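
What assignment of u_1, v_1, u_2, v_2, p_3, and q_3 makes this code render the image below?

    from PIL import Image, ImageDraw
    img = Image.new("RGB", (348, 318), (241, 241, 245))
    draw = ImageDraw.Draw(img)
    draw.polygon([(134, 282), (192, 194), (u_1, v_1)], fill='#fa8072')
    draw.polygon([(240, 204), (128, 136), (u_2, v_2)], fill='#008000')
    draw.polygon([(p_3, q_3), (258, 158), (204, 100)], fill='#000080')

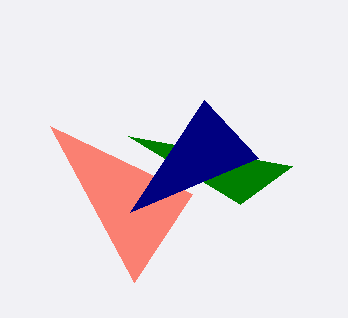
u_1 = 50, v_1 = 126, u_2 = 292, v_2 = 166, p_3 = 130, q_3 = 212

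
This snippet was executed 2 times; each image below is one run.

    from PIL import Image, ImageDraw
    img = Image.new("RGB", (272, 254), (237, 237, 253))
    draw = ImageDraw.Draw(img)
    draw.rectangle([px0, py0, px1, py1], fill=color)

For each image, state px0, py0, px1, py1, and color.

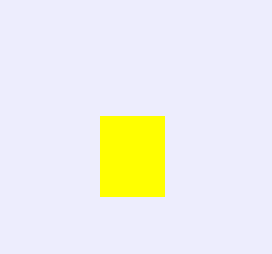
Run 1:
px0 = 100; py0 = 116; px1 = 164; py1 = 196; color = 'yellow'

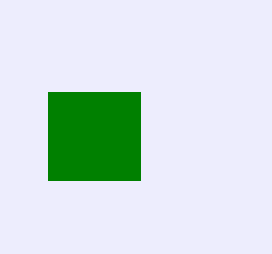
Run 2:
px0 = 48, py0 = 92, px1 = 140, py1 = 180, color = 'green'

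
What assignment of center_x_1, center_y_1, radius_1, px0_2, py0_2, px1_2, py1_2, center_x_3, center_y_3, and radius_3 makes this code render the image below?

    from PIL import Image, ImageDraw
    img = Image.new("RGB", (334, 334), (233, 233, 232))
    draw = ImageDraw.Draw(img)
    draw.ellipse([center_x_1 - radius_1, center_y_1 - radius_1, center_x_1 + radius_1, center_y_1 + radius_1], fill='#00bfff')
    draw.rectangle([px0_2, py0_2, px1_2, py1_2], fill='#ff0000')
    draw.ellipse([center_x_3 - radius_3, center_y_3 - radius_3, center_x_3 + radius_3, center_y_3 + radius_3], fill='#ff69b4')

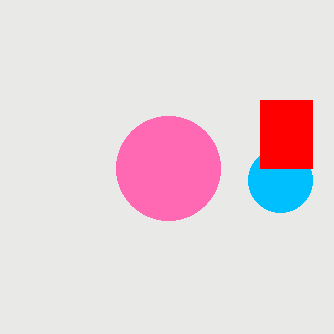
center_x_1 = 280; center_y_1 = 180; radius_1 = 32; px0_2 = 260; py0_2 = 100; px1_2 = 312; py1_2 = 168; center_x_3 = 168; center_y_3 = 168; radius_3 = 52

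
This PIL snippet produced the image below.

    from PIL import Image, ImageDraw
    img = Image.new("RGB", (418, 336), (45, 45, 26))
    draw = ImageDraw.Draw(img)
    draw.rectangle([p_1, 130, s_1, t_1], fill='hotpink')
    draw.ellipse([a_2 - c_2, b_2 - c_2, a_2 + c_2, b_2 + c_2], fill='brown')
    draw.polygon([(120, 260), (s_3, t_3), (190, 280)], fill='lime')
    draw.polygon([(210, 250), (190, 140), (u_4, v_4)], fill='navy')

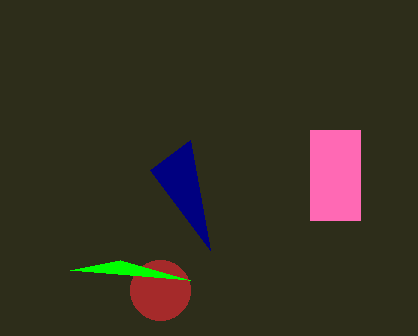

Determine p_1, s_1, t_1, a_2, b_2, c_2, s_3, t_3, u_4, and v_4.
p_1 = 310, s_1 = 360, t_1 = 220, a_2 = 160, b_2 = 290, c_2 = 30, s_3 = 70, t_3 = 270, u_4 = 150, v_4 = 170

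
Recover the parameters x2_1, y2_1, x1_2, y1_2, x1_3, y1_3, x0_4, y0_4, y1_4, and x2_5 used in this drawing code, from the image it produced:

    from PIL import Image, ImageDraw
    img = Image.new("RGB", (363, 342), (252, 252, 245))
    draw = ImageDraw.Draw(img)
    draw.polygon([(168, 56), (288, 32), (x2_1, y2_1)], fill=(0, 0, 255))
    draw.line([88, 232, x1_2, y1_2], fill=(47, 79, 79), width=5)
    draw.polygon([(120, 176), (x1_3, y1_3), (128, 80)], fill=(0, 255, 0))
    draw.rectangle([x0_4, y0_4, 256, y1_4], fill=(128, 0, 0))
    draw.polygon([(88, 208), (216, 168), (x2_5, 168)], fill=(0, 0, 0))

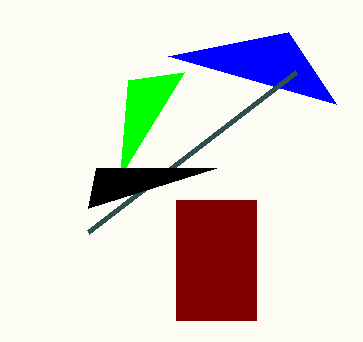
x2_1 = 336
y2_1 = 104
x1_2 = 296
y1_2 = 72
x1_3 = 184
y1_3 = 72
x0_4 = 176
y0_4 = 200
y1_4 = 320
x2_5 = 96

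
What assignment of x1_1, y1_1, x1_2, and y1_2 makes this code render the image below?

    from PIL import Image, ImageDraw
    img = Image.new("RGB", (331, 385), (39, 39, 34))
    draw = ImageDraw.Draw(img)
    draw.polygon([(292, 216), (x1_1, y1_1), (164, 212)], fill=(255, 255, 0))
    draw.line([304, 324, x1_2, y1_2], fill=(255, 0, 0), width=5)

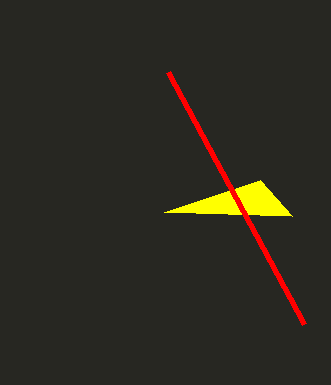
x1_1 = 260, y1_1 = 180, x1_2 = 168, y1_2 = 72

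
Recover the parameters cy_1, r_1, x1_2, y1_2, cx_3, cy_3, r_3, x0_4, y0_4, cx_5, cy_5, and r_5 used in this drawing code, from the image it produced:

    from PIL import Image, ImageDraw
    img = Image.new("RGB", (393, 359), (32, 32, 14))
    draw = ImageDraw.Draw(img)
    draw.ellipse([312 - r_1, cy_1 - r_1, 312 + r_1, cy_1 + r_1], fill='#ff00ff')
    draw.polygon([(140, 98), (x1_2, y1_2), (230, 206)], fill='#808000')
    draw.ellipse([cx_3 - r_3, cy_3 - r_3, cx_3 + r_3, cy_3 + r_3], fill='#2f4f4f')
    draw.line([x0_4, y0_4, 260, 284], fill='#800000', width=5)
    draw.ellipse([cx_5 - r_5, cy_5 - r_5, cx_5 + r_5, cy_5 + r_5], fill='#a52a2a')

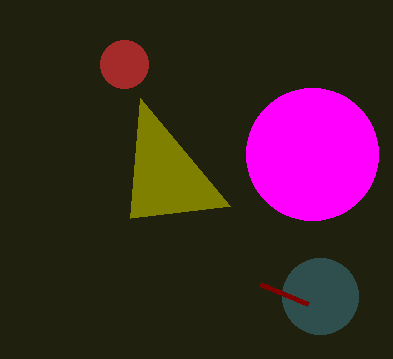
cy_1 = 154, r_1 = 66, x1_2 = 130, y1_2 = 218, cx_3 = 320, cy_3 = 296, r_3 = 38, x0_4 = 308, y0_4 = 304, cx_5 = 124, cy_5 = 64, r_5 = 24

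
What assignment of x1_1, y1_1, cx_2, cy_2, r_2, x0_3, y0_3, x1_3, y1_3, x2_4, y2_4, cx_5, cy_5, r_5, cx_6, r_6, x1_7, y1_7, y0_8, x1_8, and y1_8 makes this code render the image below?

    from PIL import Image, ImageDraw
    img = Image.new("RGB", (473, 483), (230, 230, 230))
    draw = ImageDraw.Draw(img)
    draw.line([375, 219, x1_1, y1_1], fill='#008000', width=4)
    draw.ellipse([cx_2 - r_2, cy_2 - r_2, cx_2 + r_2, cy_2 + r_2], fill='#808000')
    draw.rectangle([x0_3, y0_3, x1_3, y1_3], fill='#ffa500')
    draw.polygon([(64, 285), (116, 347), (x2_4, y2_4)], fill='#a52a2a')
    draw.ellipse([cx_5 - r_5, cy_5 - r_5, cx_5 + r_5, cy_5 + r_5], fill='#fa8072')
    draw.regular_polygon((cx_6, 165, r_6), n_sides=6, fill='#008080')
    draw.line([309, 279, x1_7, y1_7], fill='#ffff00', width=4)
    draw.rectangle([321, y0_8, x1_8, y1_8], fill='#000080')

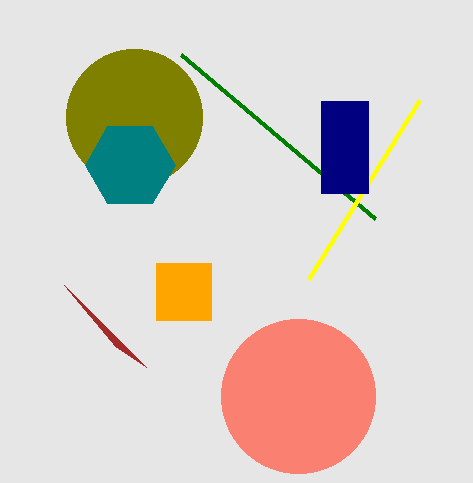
x1_1 = 181; y1_1 = 55; cx_2 = 134; cy_2 = 117; r_2 = 68; x0_3 = 156; y0_3 = 263; x1_3 = 211; y1_3 = 320; x2_4 = 146; y2_4 = 367; cx_5 = 298; cy_5 = 396; r_5 = 77; cx_6 = 130; r_6 = 45; x1_7 = 420; y1_7 = 100; y0_8 = 101; x1_8 = 368; y1_8 = 193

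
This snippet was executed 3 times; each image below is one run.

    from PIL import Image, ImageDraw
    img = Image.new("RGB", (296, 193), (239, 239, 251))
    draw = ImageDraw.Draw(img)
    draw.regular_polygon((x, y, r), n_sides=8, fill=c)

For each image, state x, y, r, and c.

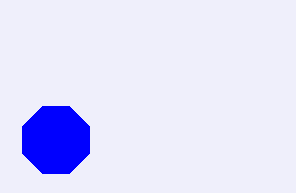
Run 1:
x = 56
y = 140
r = 36
c = 'blue'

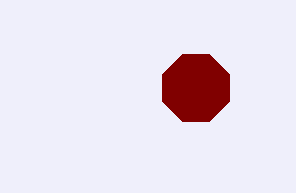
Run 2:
x = 196
y = 88
r = 36
c = 'maroon'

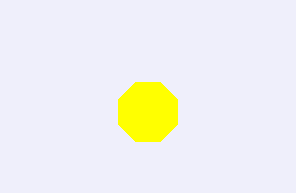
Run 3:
x = 148; y = 112; r = 32; c = 'yellow'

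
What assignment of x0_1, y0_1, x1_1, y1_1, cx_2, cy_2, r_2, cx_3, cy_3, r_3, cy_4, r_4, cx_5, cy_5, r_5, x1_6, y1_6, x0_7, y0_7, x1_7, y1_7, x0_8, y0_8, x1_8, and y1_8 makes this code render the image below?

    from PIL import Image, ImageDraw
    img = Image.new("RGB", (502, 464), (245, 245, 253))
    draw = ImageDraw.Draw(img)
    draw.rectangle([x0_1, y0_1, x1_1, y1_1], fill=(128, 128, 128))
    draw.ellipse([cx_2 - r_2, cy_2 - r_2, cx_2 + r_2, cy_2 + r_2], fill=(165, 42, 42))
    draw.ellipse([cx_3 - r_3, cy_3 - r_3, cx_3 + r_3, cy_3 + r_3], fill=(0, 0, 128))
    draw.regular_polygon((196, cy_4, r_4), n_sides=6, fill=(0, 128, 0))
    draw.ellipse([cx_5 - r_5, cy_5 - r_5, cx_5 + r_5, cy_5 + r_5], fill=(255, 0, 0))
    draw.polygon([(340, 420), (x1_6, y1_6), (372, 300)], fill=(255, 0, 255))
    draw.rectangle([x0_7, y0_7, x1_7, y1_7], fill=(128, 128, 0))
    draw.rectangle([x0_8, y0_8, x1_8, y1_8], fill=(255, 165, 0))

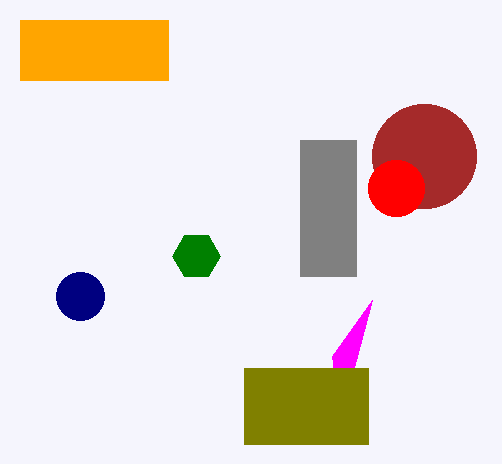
x0_1 = 300
y0_1 = 140
x1_1 = 356
y1_1 = 276
cx_2 = 424
cy_2 = 156
r_2 = 52
cx_3 = 80
cy_3 = 296
r_3 = 24
cy_4 = 256
r_4 = 24
cx_5 = 396
cy_5 = 188
r_5 = 28
x1_6 = 332
y1_6 = 356
x0_7 = 244
y0_7 = 368
x1_7 = 368
y1_7 = 444
x0_8 = 20
y0_8 = 20
x1_8 = 168
y1_8 = 80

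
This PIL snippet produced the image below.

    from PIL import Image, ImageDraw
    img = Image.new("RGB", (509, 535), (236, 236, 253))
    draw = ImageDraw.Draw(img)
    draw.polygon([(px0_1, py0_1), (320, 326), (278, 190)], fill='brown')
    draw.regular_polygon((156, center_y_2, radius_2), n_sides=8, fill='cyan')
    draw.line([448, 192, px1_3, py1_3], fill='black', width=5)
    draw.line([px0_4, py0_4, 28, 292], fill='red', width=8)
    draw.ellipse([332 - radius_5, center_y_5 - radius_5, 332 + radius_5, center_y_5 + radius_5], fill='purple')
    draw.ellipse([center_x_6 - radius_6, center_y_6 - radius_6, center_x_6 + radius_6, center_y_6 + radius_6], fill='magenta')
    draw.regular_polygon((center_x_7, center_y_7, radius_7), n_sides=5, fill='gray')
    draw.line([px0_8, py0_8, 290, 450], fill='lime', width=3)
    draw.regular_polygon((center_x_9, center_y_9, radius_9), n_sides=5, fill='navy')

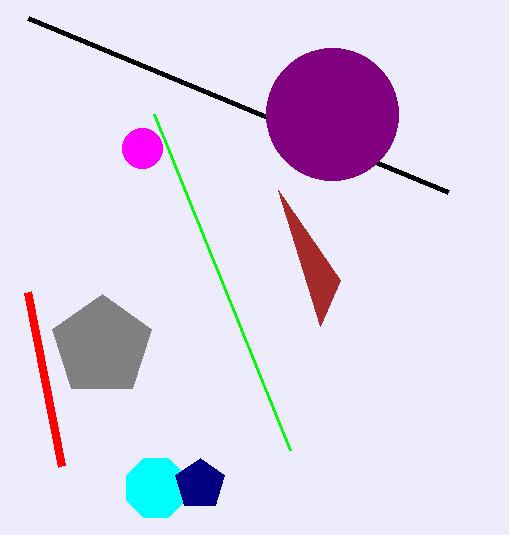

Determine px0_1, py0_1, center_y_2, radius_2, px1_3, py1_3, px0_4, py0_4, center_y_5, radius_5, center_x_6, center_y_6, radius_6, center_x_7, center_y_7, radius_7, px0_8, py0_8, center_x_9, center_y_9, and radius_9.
px0_1 = 340
py0_1 = 280
center_y_2 = 488
radius_2 = 32
px1_3 = 28
py1_3 = 18
px0_4 = 62
py0_4 = 466
center_y_5 = 114
radius_5 = 66
center_x_6 = 142
center_y_6 = 148
radius_6 = 20
center_x_7 = 102
center_y_7 = 346
radius_7 = 52
px0_8 = 154
py0_8 = 114
center_x_9 = 200
center_y_9 = 484
radius_9 = 26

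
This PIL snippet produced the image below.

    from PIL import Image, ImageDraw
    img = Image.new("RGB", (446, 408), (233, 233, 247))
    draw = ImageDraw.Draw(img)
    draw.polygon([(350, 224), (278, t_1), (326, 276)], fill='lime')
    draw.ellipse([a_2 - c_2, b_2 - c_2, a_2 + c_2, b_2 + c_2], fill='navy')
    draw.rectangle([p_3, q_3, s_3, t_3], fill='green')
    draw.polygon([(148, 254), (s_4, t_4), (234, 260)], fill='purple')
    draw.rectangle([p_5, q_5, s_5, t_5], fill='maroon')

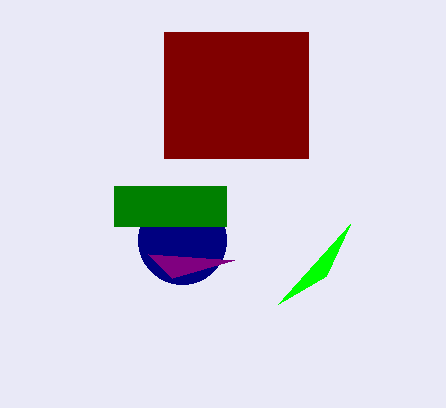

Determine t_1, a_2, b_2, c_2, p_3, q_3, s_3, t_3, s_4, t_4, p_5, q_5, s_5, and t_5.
t_1 = 304; a_2 = 182; b_2 = 240; c_2 = 44; p_3 = 114; q_3 = 186; s_3 = 226; t_3 = 226; s_4 = 172; t_4 = 278; p_5 = 164; q_5 = 32; s_5 = 308; t_5 = 158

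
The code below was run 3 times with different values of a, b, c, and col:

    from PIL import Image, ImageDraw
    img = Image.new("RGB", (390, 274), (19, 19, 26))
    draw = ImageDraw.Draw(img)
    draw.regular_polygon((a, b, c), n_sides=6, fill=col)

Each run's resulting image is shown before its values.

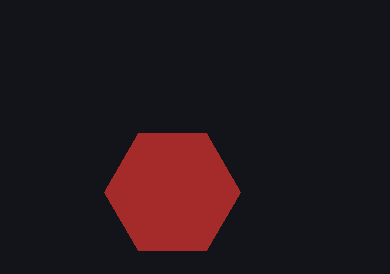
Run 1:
a = 172
b = 192
c = 68
col = 'brown'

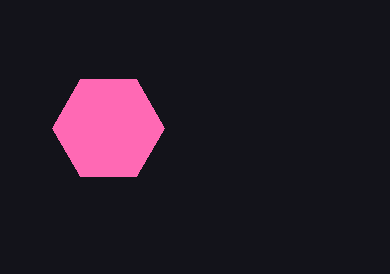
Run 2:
a = 108
b = 128
c = 56
col = 'hotpink'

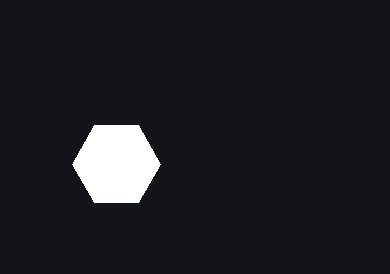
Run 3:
a = 116, b = 164, c = 44, col = 'white'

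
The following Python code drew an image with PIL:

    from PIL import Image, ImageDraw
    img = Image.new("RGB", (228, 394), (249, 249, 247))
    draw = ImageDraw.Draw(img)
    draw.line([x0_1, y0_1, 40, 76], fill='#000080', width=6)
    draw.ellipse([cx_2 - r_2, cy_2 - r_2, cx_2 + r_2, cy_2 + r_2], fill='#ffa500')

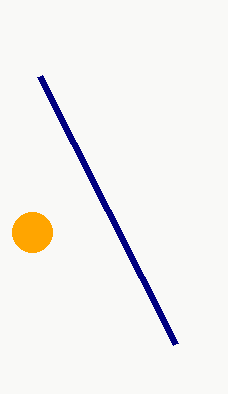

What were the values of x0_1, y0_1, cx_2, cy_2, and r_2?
x0_1 = 176; y0_1 = 344; cx_2 = 32; cy_2 = 232; r_2 = 20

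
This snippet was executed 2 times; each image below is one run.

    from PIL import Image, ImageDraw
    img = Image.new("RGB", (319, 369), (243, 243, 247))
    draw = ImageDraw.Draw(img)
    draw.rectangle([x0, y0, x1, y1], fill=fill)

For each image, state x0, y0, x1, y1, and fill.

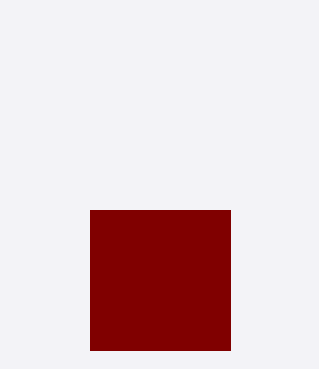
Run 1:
x0 = 90
y0 = 210
x1 = 230
y1 = 350
fill = 'maroon'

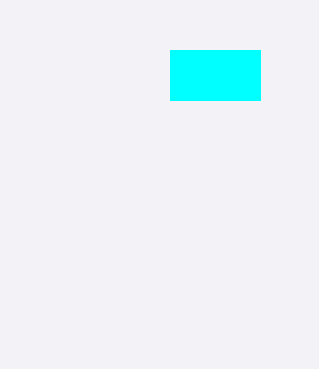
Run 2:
x0 = 170; y0 = 50; x1 = 260; y1 = 100; fill = 'cyan'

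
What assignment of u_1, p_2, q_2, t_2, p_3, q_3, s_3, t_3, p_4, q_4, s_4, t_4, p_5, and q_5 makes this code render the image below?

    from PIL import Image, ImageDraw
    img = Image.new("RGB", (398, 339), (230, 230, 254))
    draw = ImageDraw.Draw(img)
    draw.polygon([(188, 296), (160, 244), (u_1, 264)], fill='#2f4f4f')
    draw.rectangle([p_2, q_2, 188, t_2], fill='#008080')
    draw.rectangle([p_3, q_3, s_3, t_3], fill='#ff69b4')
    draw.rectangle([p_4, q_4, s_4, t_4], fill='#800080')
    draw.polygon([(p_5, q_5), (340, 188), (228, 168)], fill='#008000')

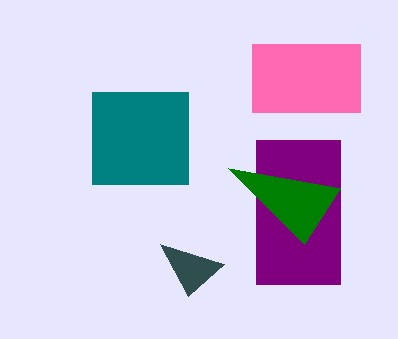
u_1 = 224; p_2 = 92; q_2 = 92; t_2 = 184; p_3 = 252; q_3 = 44; s_3 = 360; t_3 = 112; p_4 = 256; q_4 = 140; s_4 = 340; t_4 = 284; p_5 = 304; q_5 = 244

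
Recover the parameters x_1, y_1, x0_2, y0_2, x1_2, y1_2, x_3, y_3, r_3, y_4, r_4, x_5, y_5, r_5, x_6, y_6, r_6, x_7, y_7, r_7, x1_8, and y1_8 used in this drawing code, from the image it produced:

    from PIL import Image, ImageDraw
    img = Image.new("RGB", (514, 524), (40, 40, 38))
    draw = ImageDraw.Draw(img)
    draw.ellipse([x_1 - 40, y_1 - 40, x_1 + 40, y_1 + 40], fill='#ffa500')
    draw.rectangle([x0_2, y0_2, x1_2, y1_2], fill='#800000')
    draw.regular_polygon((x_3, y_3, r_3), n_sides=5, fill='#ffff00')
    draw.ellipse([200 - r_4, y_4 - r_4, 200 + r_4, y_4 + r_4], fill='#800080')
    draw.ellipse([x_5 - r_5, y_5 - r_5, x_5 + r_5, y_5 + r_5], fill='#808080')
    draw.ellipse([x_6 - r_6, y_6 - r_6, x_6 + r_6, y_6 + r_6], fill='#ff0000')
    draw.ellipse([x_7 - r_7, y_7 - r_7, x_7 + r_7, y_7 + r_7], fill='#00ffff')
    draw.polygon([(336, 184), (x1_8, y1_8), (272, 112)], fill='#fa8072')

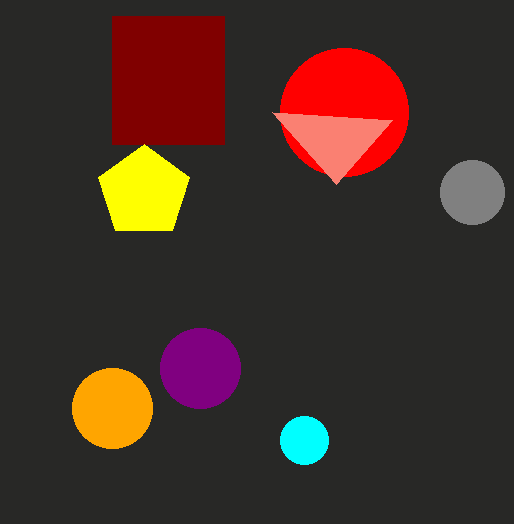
x_1 = 112, y_1 = 408, x0_2 = 112, y0_2 = 16, x1_2 = 224, y1_2 = 144, x_3 = 144, y_3 = 192, r_3 = 48, y_4 = 368, r_4 = 40, x_5 = 472, y_5 = 192, r_5 = 32, x_6 = 344, y_6 = 112, r_6 = 64, x_7 = 304, y_7 = 440, r_7 = 24, x1_8 = 392, y1_8 = 120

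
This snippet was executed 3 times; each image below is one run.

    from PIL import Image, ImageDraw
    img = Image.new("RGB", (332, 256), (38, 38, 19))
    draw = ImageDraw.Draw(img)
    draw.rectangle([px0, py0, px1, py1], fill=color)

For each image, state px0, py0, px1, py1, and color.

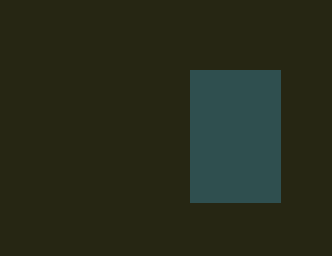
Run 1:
px0 = 190; py0 = 70; px1 = 280; py1 = 202; color = 'darkslategray'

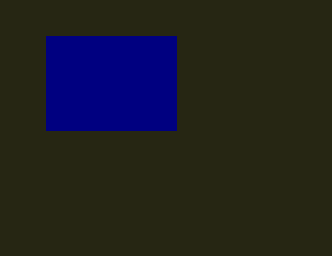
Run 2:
px0 = 46, py0 = 36, px1 = 176, py1 = 130, color = 'navy'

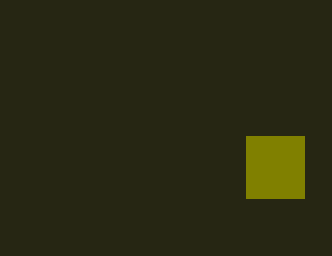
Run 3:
px0 = 246
py0 = 136
px1 = 304
py1 = 198
color = 'olive'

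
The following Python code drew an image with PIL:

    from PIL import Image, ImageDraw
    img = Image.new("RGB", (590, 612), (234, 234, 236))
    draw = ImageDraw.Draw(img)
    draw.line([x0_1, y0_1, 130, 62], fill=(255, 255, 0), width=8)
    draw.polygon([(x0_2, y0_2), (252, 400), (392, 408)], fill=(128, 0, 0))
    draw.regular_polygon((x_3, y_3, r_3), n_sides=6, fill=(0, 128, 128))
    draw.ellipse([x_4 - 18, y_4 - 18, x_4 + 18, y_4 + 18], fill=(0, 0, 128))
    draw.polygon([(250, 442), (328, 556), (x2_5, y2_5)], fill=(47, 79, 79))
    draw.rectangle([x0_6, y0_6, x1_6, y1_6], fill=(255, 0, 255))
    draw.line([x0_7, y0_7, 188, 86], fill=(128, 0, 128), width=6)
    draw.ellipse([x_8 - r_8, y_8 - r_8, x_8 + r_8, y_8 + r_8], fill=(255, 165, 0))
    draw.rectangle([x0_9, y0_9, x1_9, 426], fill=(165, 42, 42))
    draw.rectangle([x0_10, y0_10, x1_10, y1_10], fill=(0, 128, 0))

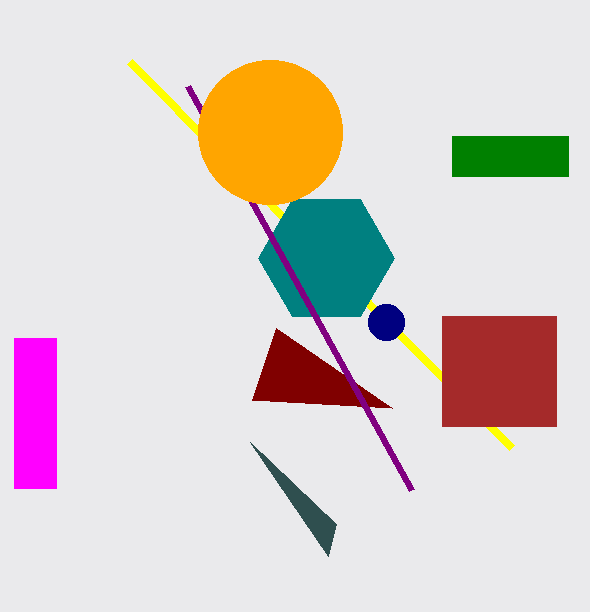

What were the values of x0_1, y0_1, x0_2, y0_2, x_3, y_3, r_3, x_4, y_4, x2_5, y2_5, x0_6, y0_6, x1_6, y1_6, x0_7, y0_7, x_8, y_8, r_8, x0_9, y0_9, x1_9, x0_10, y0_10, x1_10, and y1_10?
x0_1 = 512
y0_1 = 448
x0_2 = 276
y0_2 = 328
x_3 = 326
y_3 = 258
r_3 = 68
x_4 = 386
y_4 = 322
x2_5 = 336
y2_5 = 524
x0_6 = 14
y0_6 = 338
x1_6 = 56
y1_6 = 488
x0_7 = 412
y0_7 = 490
x_8 = 270
y_8 = 132
r_8 = 72
x0_9 = 442
y0_9 = 316
x1_9 = 556
x0_10 = 452
y0_10 = 136
x1_10 = 568
y1_10 = 176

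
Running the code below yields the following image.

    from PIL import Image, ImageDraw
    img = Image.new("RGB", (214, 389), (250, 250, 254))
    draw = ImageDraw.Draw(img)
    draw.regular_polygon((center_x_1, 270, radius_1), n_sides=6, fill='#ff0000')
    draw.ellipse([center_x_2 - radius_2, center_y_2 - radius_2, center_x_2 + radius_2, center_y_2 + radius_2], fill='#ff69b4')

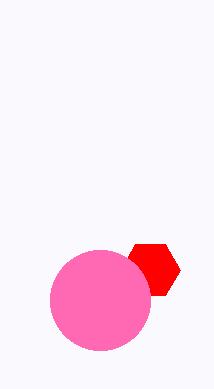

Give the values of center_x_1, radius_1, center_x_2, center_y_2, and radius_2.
center_x_1 = 150
radius_1 = 30
center_x_2 = 100
center_y_2 = 300
radius_2 = 50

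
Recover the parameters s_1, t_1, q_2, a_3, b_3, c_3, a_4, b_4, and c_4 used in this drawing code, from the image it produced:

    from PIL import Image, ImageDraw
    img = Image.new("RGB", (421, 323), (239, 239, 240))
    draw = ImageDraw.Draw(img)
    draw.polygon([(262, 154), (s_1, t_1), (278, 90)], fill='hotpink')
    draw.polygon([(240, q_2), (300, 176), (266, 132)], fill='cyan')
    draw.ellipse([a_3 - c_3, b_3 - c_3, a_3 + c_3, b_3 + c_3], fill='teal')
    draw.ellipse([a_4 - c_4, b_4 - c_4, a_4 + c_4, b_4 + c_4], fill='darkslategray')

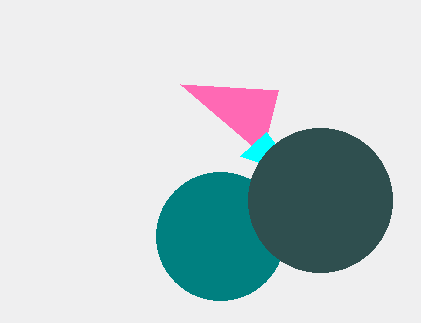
s_1 = 180; t_1 = 84; q_2 = 156; a_3 = 220; b_3 = 236; c_3 = 64; a_4 = 320; b_4 = 200; c_4 = 72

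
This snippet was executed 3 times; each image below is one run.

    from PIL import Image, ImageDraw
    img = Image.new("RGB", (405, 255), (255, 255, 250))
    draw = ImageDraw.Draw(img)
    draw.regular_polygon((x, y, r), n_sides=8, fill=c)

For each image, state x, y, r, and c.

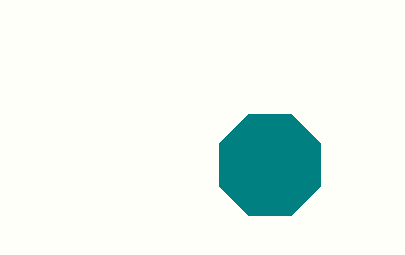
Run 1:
x = 270
y = 165
r = 55
c = 'teal'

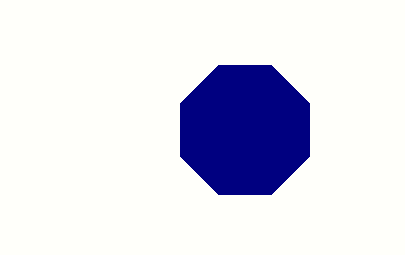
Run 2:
x = 245, y = 130, r = 70, c = 'navy'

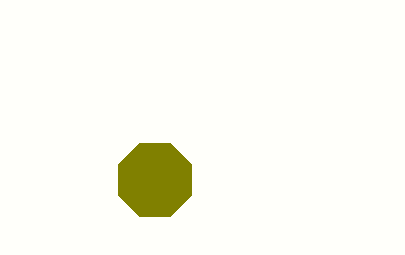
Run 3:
x = 155; y = 180; r = 40; c = 'olive'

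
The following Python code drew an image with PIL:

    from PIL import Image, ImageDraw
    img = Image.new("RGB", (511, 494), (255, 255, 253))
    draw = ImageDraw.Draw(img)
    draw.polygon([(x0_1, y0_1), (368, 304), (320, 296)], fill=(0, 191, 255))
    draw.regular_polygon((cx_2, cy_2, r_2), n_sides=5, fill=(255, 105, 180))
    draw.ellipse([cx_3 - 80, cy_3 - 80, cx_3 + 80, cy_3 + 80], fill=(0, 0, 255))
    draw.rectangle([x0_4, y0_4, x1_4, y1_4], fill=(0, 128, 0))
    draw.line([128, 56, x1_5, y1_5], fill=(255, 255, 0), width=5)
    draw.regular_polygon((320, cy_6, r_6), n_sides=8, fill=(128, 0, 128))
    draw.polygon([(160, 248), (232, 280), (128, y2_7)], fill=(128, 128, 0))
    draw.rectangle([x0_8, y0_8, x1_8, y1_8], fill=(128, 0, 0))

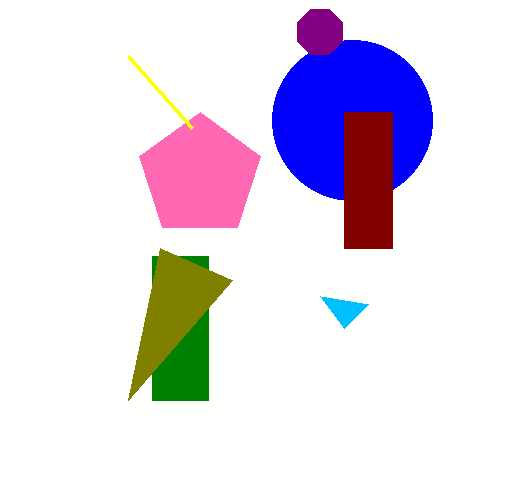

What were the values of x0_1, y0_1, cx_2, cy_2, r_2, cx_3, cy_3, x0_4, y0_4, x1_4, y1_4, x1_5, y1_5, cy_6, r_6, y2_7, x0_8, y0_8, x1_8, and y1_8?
x0_1 = 344
y0_1 = 328
cx_2 = 200
cy_2 = 176
r_2 = 64
cx_3 = 352
cy_3 = 120
x0_4 = 152
y0_4 = 256
x1_4 = 208
y1_4 = 400
x1_5 = 192
y1_5 = 128
cy_6 = 32
r_6 = 24
y2_7 = 400
x0_8 = 344
y0_8 = 112
x1_8 = 392
y1_8 = 248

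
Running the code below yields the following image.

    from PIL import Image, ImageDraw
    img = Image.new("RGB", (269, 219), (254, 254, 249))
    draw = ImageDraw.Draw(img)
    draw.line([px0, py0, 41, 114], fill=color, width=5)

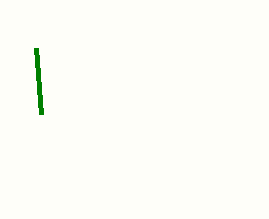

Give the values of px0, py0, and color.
px0 = 36
py0 = 48
color = 'green'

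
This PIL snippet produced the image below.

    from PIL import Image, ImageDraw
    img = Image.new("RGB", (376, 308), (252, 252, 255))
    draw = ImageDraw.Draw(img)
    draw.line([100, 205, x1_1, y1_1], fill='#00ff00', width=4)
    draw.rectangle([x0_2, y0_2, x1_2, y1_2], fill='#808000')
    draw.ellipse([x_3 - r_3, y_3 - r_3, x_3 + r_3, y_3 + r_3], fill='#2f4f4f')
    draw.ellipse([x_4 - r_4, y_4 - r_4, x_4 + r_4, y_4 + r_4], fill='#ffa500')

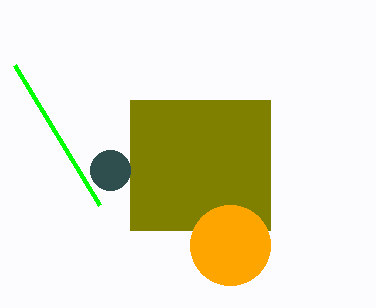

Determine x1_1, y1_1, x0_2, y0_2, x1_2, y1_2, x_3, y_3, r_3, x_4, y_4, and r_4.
x1_1 = 15, y1_1 = 65, x0_2 = 130, y0_2 = 100, x1_2 = 270, y1_2 = 230, x_3 = 110, y_3 = 170, r_3 = 20, x_4 = 230, y_4 = 245, r_4 = 40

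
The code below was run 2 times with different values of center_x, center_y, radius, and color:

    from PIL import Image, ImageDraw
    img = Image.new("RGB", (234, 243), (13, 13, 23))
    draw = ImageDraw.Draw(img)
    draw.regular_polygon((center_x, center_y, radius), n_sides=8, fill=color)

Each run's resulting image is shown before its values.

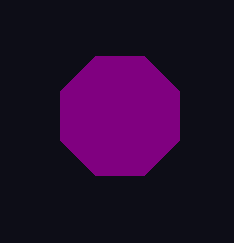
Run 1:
center_x = 120, center_y = 116, radius = 64, color = 'purple'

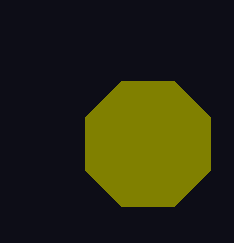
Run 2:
center_x = 148
center_y = 144
radius = 68
color = 'olive'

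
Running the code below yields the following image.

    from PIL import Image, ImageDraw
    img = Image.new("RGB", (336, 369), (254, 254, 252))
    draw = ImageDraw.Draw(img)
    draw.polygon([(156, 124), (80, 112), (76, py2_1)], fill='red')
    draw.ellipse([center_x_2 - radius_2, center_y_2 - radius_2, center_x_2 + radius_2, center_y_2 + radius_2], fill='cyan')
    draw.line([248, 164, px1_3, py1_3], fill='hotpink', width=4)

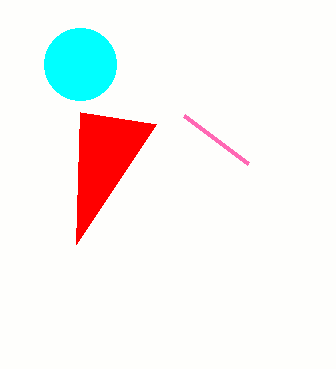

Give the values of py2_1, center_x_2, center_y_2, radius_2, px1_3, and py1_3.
py2_1 = 244, center_x_2 = 80, center_y_2 = 64, radius_2 = 36, px1_3 = 184, py1_3 = 116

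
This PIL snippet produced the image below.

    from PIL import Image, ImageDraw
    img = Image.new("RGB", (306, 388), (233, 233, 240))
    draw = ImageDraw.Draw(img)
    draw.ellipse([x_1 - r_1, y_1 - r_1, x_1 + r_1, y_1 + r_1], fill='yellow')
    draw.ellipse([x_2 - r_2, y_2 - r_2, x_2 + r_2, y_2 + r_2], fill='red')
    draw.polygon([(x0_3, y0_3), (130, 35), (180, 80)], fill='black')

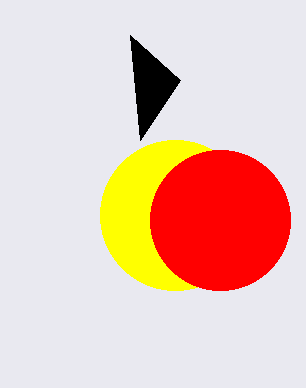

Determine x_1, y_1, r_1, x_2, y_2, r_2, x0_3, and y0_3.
x_1 = 175
y_1 = 215
r_1 = 75
x_2 = 220
y_2 = 220
r_2 = 70
x0_3 = 140
y0_3 = 140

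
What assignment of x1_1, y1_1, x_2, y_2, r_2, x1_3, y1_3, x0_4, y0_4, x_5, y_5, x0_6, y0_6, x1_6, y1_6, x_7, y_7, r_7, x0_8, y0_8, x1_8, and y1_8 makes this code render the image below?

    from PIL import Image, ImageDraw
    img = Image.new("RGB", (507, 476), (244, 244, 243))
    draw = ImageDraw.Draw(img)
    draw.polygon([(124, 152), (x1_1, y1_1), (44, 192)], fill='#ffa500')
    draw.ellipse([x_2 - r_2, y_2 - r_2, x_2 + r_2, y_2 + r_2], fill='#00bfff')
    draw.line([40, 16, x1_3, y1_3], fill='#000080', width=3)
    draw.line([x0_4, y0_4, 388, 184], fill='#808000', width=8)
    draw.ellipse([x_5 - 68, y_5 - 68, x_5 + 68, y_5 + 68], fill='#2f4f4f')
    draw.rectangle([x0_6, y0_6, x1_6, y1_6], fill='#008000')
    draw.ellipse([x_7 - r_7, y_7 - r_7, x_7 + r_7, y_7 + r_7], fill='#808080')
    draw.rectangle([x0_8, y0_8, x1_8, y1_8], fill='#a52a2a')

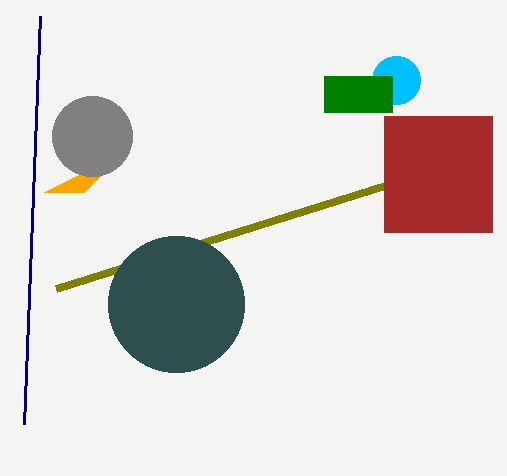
x1_1 = 84; y1_1 = 192; x_2 = 396; y_2 = 80; r_2 = 24; x1_3 = 24; y1_3 = 424; x0_4 = 56; y0_4 = 288; x_5 = 176; y_5 = 304; x0_6 = 324; y0_6 = 76; x1_6 = 392; y1_6 = 112; x_7 = 92; y_7 = 136; r_7 = 40; x0_8 = 384; y0_8 = 116; x1_8 = 492; y1_8 = 232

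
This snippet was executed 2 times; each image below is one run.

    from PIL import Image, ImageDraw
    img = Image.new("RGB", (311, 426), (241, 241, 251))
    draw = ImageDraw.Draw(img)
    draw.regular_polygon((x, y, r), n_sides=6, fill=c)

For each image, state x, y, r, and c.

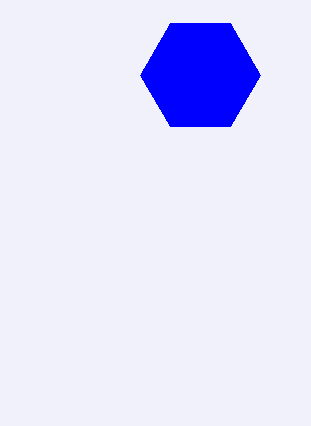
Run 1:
x = 200
y = 75
r = 60
c = 'blue'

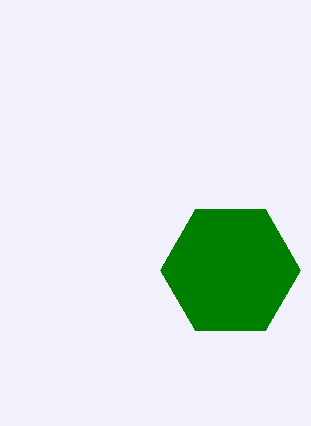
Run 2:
x = 230
y = 270
r = 70
c = 'green'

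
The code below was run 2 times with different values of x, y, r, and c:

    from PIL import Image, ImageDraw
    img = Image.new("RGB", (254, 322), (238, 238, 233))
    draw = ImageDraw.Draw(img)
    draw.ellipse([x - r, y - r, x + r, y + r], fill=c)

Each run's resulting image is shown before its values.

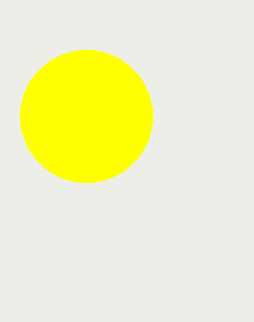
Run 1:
x = 86; y = 116; r = 66; c = 'yellow'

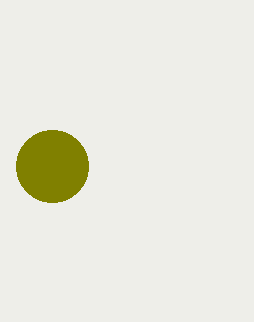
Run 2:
x = 52; y = 166; r = 36; c = 'olive'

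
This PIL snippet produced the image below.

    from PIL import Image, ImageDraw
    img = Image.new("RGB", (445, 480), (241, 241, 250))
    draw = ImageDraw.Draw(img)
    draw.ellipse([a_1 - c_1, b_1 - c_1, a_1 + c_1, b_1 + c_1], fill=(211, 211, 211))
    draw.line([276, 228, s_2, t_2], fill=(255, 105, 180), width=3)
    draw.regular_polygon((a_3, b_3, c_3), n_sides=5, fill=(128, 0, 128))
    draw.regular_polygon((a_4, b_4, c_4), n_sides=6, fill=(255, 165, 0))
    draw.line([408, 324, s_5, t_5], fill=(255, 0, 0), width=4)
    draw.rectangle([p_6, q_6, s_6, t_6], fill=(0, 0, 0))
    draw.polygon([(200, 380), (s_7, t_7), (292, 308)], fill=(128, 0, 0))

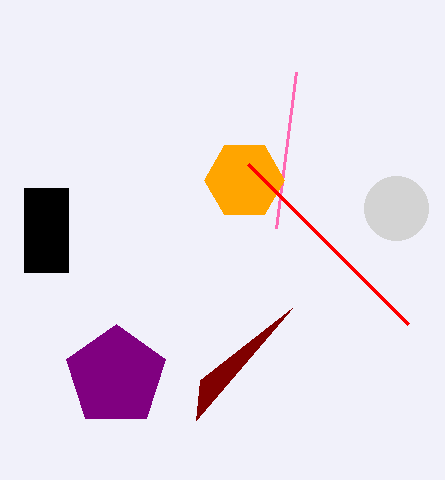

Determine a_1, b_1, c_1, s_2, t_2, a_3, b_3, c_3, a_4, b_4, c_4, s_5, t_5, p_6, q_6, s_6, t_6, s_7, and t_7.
a_1 = 396; b_1 = 208; c_1 = 32; s_2 = 296; t_2 = 72; a_3 = 116; b_3 = 376; c_3 = 52; a_4 = 244; b_4 = 180; c_4 = 40; s_5 = 248; t_5 = 164; p_6 = 24; q_6 = 188; s_6 = 68; t_6 = 272; s_7 = 196; t_7 = 420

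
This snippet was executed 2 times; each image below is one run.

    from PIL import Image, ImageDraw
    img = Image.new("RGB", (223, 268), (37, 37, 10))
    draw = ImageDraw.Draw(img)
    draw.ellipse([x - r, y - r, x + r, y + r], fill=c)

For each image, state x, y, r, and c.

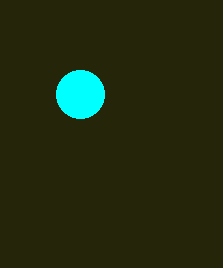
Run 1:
x = 80; y = 94; r = 24; c = 'cyan'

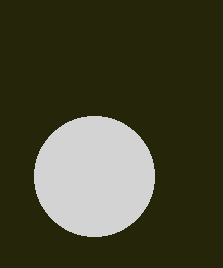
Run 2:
x = 94, y = 176, r = 60, c = 'lightgray'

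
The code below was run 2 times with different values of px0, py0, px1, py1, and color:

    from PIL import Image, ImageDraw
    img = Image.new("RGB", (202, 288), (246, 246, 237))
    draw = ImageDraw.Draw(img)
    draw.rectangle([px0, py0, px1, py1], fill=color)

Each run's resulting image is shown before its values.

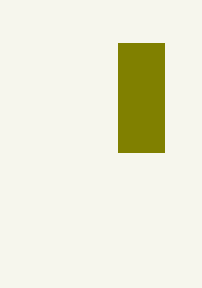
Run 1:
px0 = 118, py0 = 43, px1 = 164, py1 = 152, color = 'olive'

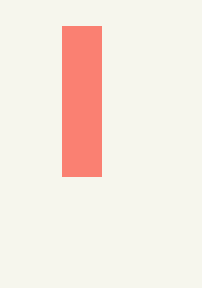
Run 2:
px0 = 62
py0 = 26
px1 = 101
py1 = 176
color = 'salmon'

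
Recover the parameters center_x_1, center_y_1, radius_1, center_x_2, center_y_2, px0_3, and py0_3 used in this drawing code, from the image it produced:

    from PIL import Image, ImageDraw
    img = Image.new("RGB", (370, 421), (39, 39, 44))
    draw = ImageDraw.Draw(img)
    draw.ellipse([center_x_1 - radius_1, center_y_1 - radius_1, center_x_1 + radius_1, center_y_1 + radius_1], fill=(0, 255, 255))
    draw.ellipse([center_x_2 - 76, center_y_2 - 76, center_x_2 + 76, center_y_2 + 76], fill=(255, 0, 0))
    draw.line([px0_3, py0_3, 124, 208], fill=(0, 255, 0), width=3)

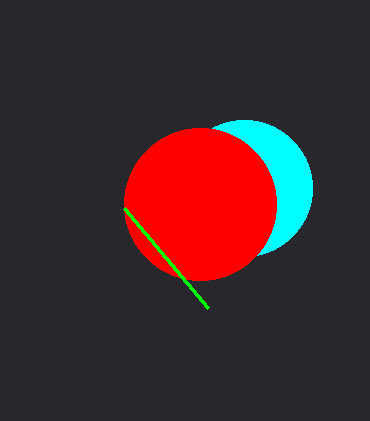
center_x_1 = 244
center_y_1 = 188
radius_1 = 68
center_x_2 = 200
center_y_2 = 204
px0_3 = 208
py0_3 = 308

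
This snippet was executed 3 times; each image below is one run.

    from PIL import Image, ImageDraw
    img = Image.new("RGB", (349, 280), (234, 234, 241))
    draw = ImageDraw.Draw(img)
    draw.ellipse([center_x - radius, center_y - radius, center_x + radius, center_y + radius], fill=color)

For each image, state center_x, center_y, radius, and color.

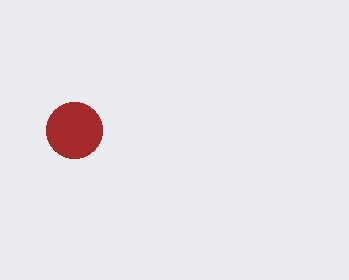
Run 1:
center_x = 74, center_y = 130, radius = 28, color = 'brown'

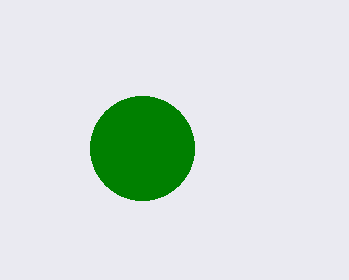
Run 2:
center_x = 142; center_y = 148; radius = 52; color = 'green'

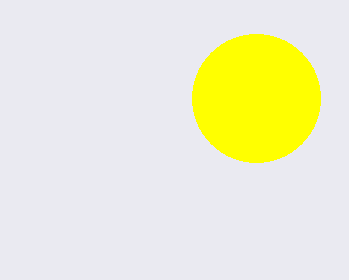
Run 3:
center_x = 256; center_y = 98; radius = 64; color = 'yellow'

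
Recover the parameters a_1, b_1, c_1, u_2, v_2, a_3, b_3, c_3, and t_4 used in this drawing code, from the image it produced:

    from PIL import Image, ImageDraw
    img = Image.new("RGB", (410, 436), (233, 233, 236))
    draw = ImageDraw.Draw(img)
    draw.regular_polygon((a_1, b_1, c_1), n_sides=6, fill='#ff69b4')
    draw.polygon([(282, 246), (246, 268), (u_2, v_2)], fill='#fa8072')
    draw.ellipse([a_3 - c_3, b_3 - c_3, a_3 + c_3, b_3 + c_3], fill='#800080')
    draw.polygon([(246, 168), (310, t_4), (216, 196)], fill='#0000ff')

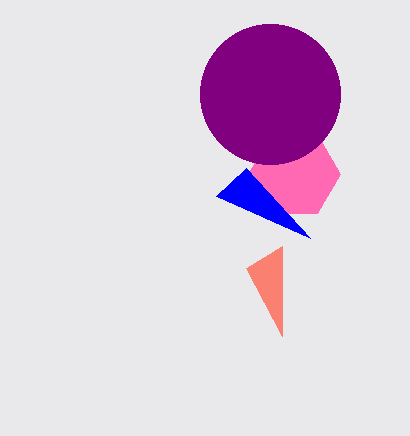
a_1 = 294
b_1 = 174
c_1 = 46
u_2 = 282
v_2 = 336
a_3 = 270
b_3 = 94
c_3 = 70
t_4 = 238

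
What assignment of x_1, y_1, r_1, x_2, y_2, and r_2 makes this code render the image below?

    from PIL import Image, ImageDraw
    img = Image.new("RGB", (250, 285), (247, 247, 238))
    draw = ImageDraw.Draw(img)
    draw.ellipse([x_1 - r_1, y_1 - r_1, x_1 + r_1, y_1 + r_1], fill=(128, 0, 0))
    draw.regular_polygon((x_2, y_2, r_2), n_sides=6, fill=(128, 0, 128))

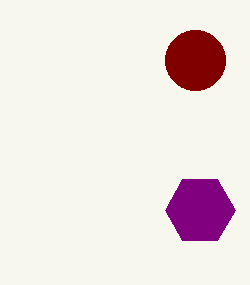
x_1 = 195; y_1 = 60; r_1 = 30; x_2 = 200; y_2 = 210; r_2 = 35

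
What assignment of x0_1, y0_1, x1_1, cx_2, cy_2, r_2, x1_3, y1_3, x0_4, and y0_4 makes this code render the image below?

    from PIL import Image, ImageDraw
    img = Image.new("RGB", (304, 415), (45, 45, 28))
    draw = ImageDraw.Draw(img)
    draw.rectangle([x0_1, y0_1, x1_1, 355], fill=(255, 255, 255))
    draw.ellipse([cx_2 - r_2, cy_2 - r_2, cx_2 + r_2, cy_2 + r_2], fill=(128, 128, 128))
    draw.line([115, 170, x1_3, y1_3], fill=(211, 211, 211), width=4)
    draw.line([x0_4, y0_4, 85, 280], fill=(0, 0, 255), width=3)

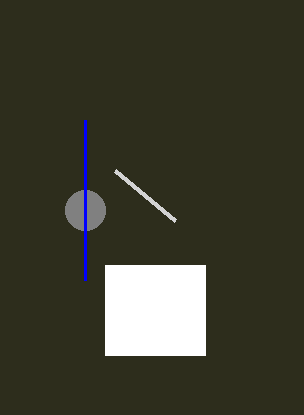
x0_1 = 105, y0_1 = 265, x1_1 = 205, cx_2 = 85, cy_2 = 210, r_2 = 20, x1_3 = 175, y1_3 = 220, x0_4 = 85, y0_4 = 120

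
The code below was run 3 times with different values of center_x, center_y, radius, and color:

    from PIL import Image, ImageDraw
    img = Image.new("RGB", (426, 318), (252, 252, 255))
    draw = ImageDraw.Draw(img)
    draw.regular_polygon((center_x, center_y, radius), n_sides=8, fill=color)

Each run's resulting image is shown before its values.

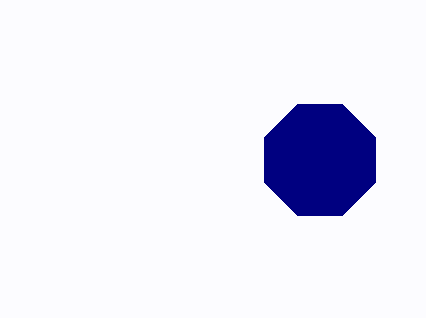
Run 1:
center_x = 320, center_y = 160, radius = 60, color = 'navy'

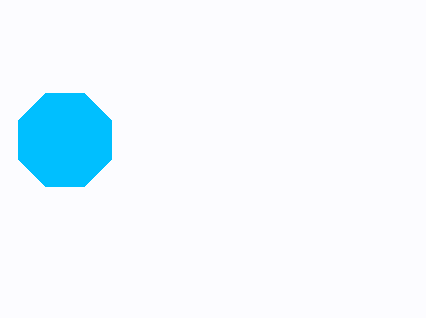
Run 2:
center_x = 65, center_y = 140, radius = 50, color = 'deepskyblue'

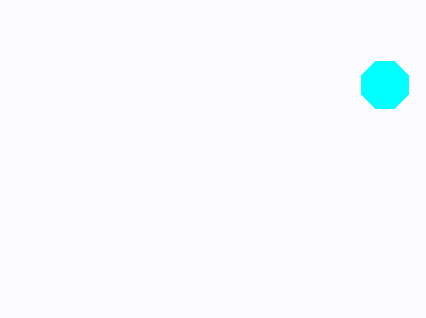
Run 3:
center_x = 385, center_y = 85, radius = 25, color = 'cyan'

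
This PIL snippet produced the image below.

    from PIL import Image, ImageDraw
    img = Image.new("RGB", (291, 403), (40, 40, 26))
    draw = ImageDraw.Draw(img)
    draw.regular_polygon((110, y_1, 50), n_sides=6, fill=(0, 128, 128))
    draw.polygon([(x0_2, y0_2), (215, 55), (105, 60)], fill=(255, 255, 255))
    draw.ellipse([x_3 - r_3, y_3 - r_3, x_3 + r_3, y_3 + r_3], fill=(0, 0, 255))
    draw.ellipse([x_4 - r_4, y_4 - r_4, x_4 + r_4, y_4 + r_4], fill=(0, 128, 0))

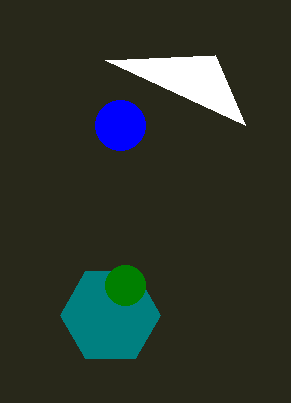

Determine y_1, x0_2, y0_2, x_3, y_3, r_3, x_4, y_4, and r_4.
y_1 = 315, x0_2 = 245, y0_2 = 125, x_3 = 120, y_3 = 125, r_3 = 25, x_4 = 125, y_4 = 285, r_4 = 20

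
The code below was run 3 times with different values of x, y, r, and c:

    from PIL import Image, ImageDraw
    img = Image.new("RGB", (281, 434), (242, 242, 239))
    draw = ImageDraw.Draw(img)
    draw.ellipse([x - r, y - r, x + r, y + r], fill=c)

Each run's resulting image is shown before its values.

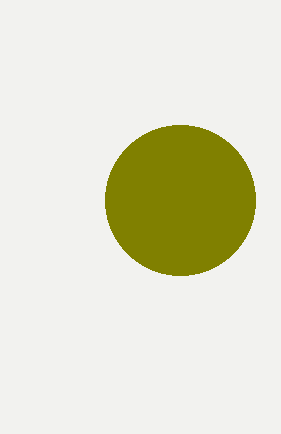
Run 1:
x = 180; y = 200; r = 75; c = 'olive'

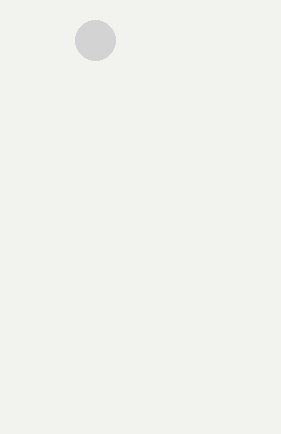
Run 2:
x = 95, y = 40, r = 20, c = 'lightgray'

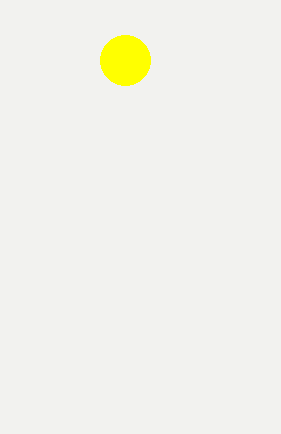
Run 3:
x = 125, y = 60, r = 25, c = 'yellow'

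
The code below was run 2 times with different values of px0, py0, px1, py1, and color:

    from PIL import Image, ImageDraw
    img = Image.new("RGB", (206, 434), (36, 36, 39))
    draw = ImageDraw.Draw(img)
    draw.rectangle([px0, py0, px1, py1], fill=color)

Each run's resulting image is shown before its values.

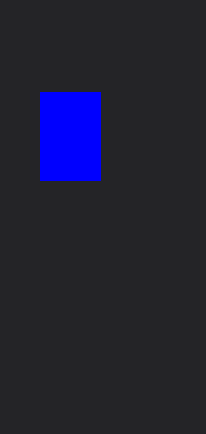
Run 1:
px0 = 40, py0 = 92, px1 = 100, py1 = 180, color = 'blue'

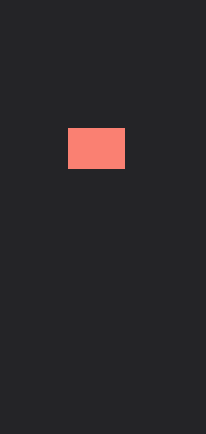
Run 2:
px0 = 68; py0 = 128; px1 = 124; py1 = 168; color = 'salmon'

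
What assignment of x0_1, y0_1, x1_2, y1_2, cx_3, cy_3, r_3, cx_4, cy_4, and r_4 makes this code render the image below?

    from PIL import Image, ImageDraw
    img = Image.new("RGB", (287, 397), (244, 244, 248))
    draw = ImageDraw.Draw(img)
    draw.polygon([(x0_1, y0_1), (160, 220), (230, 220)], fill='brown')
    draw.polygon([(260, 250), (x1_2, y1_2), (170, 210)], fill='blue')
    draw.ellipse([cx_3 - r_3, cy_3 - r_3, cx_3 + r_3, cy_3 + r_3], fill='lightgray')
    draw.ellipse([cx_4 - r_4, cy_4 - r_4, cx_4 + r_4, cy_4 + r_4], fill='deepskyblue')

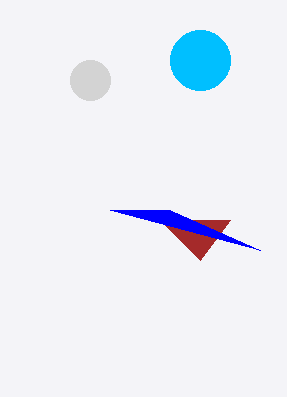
x0_1 = 200, y0_1 = 260, x1_2 = 110, y1_2 = 210, cx_3 = 90, cy_3 = 80, r_3 = 20, cx_4 = 200, cy_4 = 60, r_4 = 30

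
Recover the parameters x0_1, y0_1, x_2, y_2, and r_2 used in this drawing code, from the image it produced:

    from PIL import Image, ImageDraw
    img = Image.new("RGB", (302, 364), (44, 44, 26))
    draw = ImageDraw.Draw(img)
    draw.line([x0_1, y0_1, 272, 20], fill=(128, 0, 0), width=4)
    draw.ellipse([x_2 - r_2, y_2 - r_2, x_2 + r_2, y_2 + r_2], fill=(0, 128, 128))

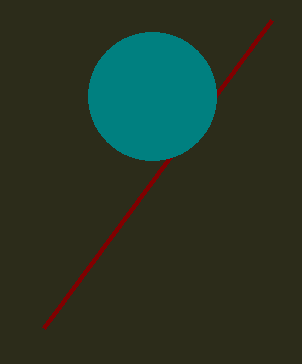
x0_1 = 44, y0_1 = 328, x_2 = 152, y_2 = 96, r_2 = 64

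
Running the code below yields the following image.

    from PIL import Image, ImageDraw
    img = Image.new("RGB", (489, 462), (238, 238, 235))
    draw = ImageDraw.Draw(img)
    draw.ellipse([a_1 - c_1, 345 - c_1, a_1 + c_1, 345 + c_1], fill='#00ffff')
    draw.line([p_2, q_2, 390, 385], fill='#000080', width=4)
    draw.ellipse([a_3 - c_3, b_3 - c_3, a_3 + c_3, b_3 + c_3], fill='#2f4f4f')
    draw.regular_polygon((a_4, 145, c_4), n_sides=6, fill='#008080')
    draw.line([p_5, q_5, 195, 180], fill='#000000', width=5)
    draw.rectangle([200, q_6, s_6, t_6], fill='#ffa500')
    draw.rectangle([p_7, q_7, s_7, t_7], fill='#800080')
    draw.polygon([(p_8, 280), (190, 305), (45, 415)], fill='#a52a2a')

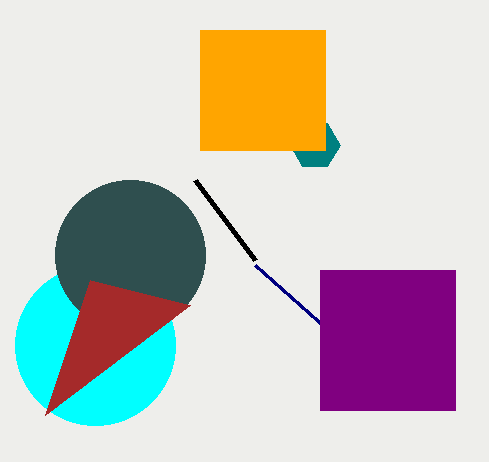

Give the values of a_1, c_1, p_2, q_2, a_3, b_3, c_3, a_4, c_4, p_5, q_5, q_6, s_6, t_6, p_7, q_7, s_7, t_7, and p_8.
a_1 = 95; c_1 = 80; p_2 = 255; q_2 = 265; a_3 = 130; b_3 = 255; c_3 = 75; a_4 = 315; c_4 = 25; p_5 = 255; q_5 = 260; q_6 = 30; s_6 = 325; t_6 = 150; p_7 = 320; q_7 = 270; s_7 = 455; t_7 = 410; p_8 = 90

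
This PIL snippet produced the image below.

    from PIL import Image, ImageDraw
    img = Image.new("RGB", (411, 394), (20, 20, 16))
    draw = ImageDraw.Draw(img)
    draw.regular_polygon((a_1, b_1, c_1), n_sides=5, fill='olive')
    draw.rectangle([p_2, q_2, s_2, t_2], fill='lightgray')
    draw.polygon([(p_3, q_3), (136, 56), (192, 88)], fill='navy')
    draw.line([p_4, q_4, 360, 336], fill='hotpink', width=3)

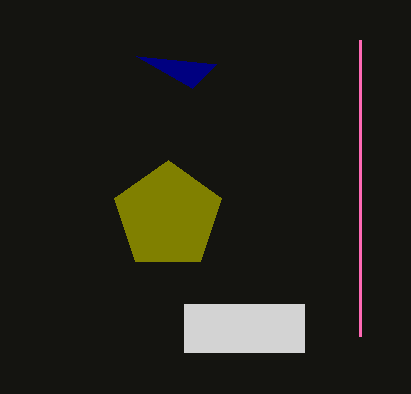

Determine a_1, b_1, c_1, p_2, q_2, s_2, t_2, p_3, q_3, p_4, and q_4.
a_1 = 168; b_1 = 216; c_1 = 56; p_2 = 184; q_2 = 304; s_2 = 304; t_2 = 352; p_3 = 216; q_3 = 64; p_4 = 360; q_4 = 40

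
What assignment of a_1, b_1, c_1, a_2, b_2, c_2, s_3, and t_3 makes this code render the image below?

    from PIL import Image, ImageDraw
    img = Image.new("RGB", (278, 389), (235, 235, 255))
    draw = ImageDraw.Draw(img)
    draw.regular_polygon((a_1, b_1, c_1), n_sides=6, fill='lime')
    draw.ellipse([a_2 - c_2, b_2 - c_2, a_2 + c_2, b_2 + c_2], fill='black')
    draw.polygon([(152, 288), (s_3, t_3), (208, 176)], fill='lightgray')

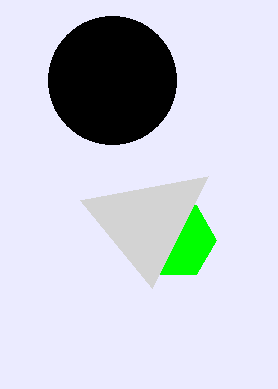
a_1 = 176, b_1 = 240, c_1 = 40, a_2 = 112, b_2 = 80, c_2 = 64, s_3 = 80, t_3 = 200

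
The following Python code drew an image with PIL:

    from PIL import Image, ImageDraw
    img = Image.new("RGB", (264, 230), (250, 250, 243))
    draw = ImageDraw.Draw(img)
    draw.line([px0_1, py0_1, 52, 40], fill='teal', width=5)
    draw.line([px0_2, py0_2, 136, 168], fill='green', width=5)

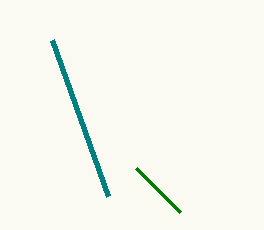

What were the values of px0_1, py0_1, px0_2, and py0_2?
px0_1 = 108
py0_1 = 196
px0_2 = 180
py0_2 = 212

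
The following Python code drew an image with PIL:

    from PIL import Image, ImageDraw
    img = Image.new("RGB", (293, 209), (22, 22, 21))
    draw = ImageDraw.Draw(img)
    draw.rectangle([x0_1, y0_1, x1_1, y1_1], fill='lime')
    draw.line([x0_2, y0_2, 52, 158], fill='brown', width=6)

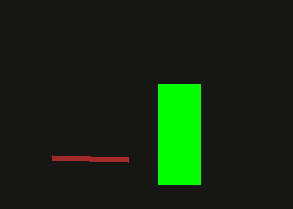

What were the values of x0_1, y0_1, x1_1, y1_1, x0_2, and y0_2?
x0_1 = 158, y0_1 = 84, x1_1 = 200, y1_1 = 184, x0_2 = 128, y0_2 = 160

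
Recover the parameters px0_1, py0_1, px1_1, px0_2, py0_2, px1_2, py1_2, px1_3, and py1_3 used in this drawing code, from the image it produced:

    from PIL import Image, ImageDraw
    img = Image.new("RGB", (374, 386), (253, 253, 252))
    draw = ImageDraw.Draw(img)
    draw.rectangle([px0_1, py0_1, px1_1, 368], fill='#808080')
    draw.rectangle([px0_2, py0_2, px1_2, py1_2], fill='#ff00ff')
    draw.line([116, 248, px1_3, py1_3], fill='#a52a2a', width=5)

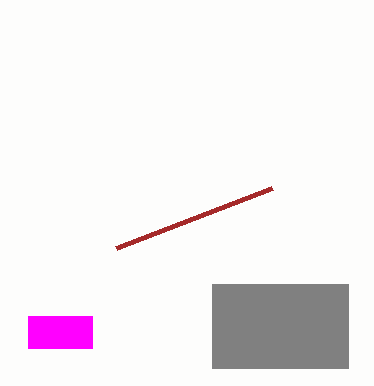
px0_1 = 212; py0_1 = 284; px1_1 = 348; px0_2 = 28; py0_2 = 316; px1_2 = 92; py1_2 = 348; px1_3 = 272; py1_3 = 188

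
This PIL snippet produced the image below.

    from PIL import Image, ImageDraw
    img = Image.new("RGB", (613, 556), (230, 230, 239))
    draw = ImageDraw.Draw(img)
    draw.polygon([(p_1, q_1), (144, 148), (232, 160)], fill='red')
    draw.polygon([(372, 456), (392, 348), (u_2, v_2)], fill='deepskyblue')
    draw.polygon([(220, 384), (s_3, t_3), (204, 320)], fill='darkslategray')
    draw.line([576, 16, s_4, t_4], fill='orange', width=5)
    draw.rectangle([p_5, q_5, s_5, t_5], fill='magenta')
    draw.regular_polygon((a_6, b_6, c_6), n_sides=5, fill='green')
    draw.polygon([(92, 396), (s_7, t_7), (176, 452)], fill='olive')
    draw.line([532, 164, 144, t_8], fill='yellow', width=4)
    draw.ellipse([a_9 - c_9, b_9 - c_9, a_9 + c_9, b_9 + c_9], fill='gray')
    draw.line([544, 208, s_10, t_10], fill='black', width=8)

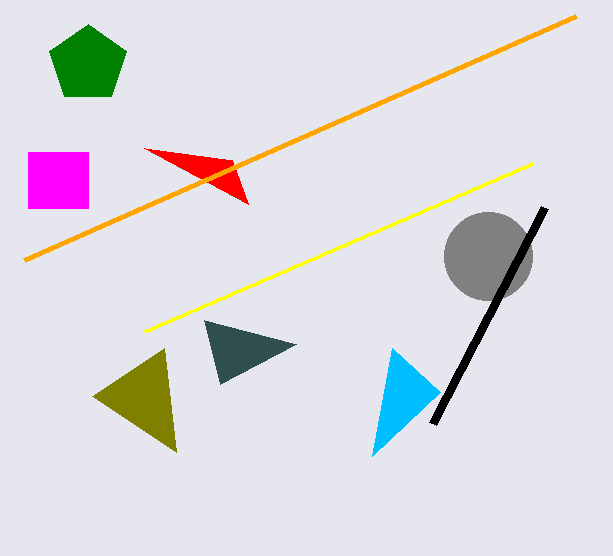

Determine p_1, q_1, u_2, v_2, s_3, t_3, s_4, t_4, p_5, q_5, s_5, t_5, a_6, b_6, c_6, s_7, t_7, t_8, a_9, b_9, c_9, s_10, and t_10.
p_1 = 248
q_1 = 204
u_2 = 440
v_2 = 392
s_3 = 296
t_3 = 344
s_4 = 24
t_4 = 260
p_5 = 28
q_5 = 152
s_5 = 88
t_5 = 208
a_6 = 88
b_6 = 64
c_6 = 40
s_7 = 164
t_7 = 348
t_8 = 332
a_9 = 488
b_9 = 256
c_9 = 44
s_10 = 432
t_10 = 424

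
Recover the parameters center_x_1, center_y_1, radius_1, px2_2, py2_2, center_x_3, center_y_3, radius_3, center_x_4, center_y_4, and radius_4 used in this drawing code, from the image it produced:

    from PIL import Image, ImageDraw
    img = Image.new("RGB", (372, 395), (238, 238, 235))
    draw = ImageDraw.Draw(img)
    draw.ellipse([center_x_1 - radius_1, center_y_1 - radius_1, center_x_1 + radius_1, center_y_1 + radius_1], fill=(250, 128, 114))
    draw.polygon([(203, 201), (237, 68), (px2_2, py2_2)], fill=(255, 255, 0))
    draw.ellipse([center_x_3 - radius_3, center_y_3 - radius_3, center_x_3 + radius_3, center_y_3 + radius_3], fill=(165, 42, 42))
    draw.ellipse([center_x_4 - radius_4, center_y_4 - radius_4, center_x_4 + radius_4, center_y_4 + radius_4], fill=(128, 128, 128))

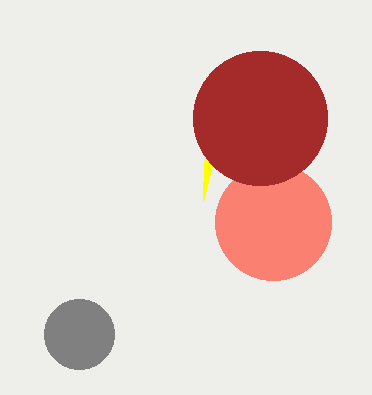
center_x_1 = 273
center_y_1 = 222
radius_1 = 58
px2_2 = 204
py2_2 = 162
center_x_3 = 260
center_y_3 = 118
radius_3 = 67
center_x_4 = 79
center_y_4 = 334
radius_4 = 35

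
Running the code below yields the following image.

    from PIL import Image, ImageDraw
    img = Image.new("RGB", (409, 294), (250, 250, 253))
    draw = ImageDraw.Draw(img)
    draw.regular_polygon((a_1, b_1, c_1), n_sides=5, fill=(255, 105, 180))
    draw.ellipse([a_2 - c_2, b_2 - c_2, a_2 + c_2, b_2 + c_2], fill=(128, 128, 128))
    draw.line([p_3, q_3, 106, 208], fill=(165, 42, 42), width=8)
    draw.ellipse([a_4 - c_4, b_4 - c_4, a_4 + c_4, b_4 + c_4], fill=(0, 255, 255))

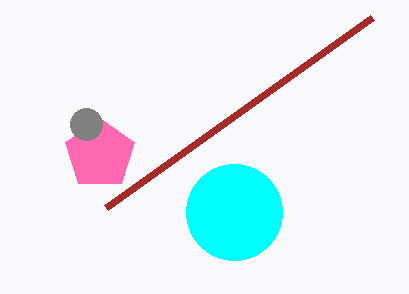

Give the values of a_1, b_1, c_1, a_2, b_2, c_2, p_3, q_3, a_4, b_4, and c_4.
a_1 = 100; b_1 = 154; c_1 = 36; a_2 = 86; b_2 = 124; c_2 = 16; p_3 = 372; q_3 = 18; a_4 = 234; b_4 = 212; c_4 = 48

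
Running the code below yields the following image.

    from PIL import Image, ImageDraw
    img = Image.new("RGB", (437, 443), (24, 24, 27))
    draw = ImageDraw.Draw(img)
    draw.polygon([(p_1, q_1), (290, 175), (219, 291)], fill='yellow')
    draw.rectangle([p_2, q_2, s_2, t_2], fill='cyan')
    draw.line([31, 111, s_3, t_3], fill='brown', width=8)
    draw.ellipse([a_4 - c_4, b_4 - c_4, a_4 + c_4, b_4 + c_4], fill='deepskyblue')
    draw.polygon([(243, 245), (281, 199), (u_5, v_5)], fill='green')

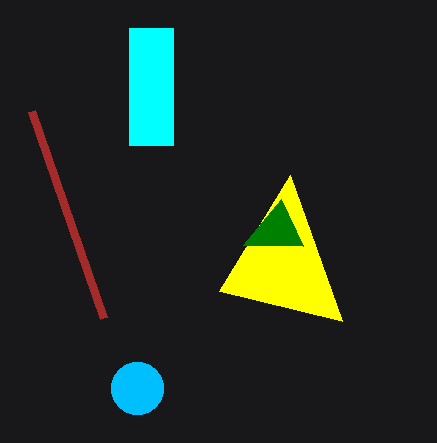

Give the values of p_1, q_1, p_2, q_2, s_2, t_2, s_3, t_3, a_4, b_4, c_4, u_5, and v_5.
p_1 = 342, q_1 = 321, p_2 = 129, q_2 = 28, s_2 = 173, t_2 = 145, s_3 = 103, t_3 = 318, a_4 = 137, b_4 = 388, c_4 = 26, u_5 = 303, v_5 = 246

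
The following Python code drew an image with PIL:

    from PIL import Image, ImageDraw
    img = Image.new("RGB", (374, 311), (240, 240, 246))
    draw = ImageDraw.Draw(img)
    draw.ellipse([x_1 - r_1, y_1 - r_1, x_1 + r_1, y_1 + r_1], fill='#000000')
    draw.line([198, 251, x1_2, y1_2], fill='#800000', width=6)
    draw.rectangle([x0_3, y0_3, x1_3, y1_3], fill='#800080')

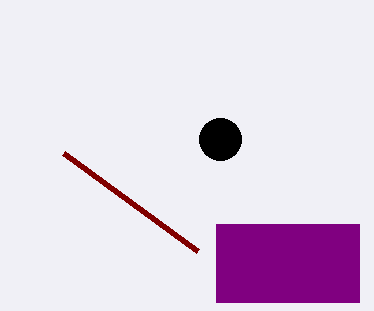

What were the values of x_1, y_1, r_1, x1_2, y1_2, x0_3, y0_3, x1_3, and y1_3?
x_1 = 220
y_1 = 139
r_1 = 21
x1_2 = 64
y1_2 = 153
x0_3 = 216
y0_3 = 224
x1_3 = 359
y1_3 = 302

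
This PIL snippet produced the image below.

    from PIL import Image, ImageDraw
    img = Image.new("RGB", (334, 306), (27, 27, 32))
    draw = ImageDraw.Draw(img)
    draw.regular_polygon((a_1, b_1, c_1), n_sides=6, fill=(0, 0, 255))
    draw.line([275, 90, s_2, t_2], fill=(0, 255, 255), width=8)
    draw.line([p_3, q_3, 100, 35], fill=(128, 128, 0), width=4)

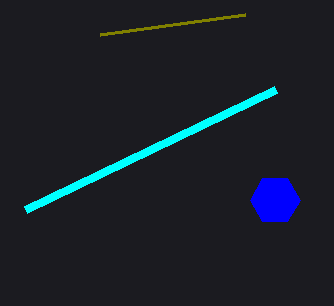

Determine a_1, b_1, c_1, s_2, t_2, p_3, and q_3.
a_1 = 275; b_1 = 200; c_1 = 25; s_2 = 25; t_2 = 210; p_3 = 245; q_3 = 15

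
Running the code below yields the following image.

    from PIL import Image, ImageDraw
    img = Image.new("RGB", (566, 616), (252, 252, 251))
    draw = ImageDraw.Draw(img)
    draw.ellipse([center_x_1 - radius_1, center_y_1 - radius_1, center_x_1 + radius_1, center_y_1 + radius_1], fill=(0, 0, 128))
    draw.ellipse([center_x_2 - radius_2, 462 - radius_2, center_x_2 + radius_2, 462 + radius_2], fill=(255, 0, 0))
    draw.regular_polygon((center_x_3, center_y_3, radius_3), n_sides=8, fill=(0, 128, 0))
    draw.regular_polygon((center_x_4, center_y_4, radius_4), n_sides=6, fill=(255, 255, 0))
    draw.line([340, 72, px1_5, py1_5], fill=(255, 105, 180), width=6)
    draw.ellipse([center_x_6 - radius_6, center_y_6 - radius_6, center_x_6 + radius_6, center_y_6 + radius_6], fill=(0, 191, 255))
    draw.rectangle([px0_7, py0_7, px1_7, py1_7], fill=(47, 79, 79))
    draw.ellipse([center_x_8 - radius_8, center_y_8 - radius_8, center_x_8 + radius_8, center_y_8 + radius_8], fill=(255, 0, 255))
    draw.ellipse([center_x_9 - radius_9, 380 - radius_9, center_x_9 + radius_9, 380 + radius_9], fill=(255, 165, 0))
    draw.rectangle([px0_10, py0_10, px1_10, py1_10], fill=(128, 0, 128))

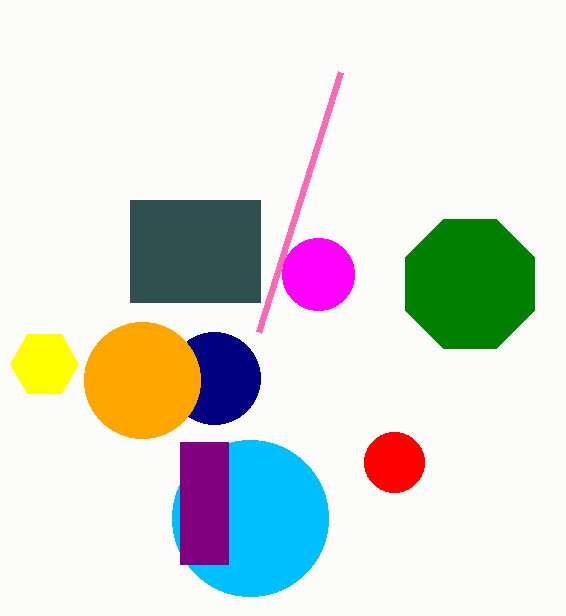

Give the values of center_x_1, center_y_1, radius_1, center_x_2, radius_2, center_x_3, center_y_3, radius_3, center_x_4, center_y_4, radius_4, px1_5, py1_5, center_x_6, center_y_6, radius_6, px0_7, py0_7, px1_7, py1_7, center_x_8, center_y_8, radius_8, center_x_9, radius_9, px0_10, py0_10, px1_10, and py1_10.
center_x_1 = 214
center_y_1 = 378
radius_1 = 46
center_x_2 = 394
radius_2 = 30
center_x_3 = 470
center_y_3 = 284
radius_3 = 70
center_x_4 = 44
center_y_4 = 364
radius_4 = 34
px1_5 = 258
py1_5 = 332
center_x_6 = 250
center_y_6 = 518
radius_6 = 78
px0_7 = 130
py0_7 = 200
px1_7 = 260
py1_7 = 302
center_x_8 = 318
center_y_8 = 274
radius_8 = 36
center_x_9 = 142
radius_9 = 58
px0_10 = 180
py0_10 = 442
px1_10 = 228
py1_10 = 564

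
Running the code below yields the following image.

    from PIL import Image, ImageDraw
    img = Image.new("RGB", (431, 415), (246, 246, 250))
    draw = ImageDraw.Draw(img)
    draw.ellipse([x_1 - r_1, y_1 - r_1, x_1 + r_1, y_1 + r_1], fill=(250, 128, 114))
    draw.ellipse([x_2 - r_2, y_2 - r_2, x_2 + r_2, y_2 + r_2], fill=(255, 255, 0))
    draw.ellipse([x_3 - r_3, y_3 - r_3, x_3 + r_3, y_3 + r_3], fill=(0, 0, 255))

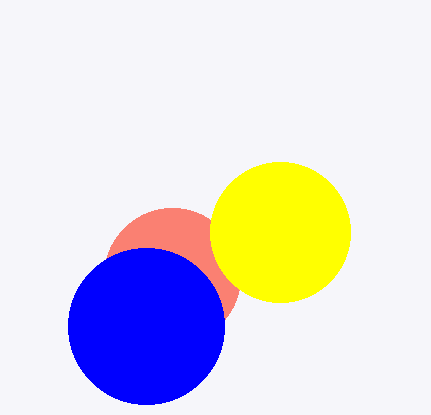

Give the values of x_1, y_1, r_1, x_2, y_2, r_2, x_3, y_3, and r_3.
x_1 = 172
y_1 = 276
r_1 = 68
x_2 = 280
y_2 = 232
r_2 = 70
x_3 = 146
y_3 = 326
r_3 = 78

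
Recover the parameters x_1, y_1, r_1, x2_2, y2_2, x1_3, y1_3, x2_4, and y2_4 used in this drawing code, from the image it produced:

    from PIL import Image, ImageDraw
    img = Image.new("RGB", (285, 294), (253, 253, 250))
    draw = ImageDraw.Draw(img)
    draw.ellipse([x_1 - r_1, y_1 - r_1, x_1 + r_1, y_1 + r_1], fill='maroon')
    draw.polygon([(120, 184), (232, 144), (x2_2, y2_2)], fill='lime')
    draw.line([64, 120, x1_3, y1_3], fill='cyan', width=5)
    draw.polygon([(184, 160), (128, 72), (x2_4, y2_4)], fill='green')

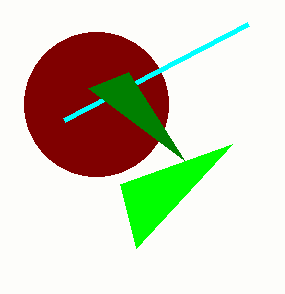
x_1 = 96; y_1 = 104; r_1 = 72; x2_2 = 136; y2_2 = 248; x1_3 = 248; y1_3 = 24; x2_4 = 88; y2_4 = 88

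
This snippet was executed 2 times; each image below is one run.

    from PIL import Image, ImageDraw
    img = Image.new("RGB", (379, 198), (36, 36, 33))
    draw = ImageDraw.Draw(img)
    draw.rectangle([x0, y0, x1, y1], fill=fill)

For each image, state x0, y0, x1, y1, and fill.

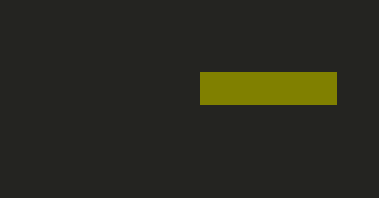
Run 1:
x0 = 200
y0 = 72
x1 = 336
y1 = 104
fill = 'olive'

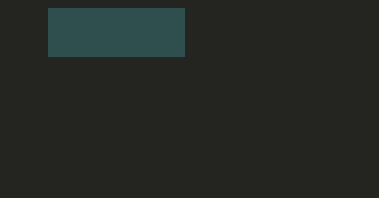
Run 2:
x0 = 48; y0 = 8; x1 = 184; y1 = 56; fill = 'darkslategray'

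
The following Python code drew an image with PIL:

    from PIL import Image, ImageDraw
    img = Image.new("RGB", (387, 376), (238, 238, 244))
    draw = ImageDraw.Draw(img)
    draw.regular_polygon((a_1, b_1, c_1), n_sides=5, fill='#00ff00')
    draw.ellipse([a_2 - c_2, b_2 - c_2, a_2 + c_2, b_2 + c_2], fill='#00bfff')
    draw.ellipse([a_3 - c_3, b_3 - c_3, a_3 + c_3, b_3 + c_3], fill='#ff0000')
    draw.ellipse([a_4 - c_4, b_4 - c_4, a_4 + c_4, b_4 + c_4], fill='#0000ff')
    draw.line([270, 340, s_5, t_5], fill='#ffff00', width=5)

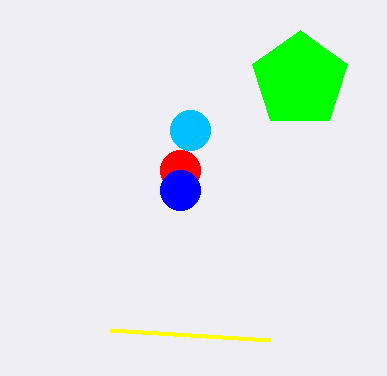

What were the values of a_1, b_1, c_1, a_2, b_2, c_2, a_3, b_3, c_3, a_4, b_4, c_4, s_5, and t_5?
a_1 = 300; b_1 = 80; c_1 = 50; a_2 = 190; b_2 = 130; c_2 = 20; a_3 = 180; b_3 = 170; c_3 = 20; a_4 = 180; b_4 = 190; c_4 = 20; s_5 = 110; t_5 = 330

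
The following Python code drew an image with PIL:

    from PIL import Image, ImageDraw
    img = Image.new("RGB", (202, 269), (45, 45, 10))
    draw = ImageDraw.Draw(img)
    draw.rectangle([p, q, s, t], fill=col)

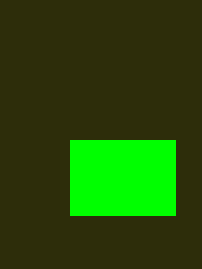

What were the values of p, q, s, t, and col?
p = 70
q = 140
s = 175
t = 215
col = 'lime'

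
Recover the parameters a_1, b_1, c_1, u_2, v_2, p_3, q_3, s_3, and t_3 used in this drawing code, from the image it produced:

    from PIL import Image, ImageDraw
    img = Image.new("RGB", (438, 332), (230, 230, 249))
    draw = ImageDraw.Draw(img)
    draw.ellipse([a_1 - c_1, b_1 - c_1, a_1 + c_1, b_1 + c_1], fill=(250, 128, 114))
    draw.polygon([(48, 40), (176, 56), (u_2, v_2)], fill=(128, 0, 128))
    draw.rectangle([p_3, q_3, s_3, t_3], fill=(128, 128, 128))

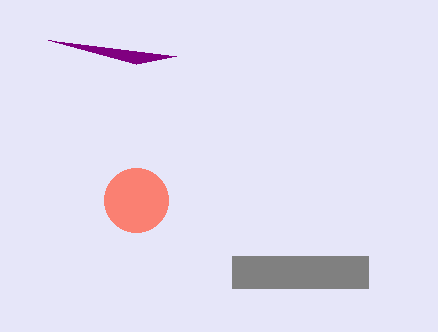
a_1 = 136; b_1 = 200; c_1 = 32; u_2 = 136; v_2 = 64; p_3 = 232; q_3 = 256; s_3 = 368; t_3 = 288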